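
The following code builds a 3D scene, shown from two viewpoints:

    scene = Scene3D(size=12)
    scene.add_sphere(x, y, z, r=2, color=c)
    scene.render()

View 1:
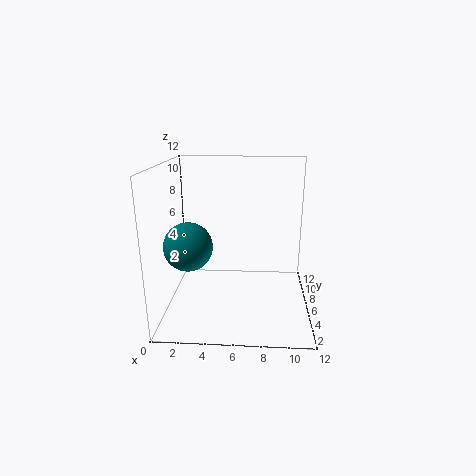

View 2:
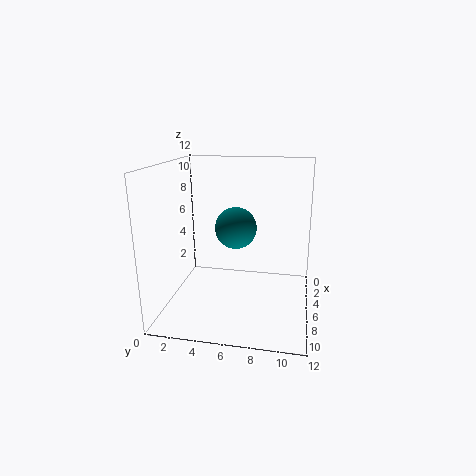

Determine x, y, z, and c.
x = 2; y = 5; z = 5.5; c = 'teal'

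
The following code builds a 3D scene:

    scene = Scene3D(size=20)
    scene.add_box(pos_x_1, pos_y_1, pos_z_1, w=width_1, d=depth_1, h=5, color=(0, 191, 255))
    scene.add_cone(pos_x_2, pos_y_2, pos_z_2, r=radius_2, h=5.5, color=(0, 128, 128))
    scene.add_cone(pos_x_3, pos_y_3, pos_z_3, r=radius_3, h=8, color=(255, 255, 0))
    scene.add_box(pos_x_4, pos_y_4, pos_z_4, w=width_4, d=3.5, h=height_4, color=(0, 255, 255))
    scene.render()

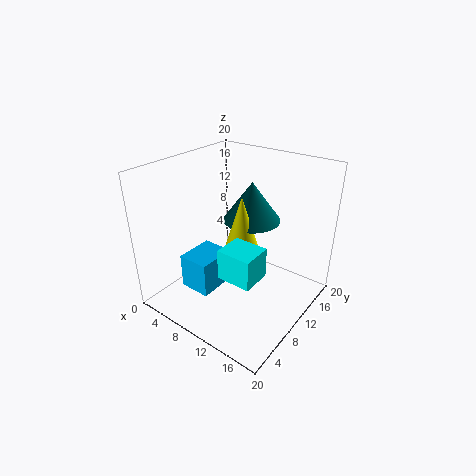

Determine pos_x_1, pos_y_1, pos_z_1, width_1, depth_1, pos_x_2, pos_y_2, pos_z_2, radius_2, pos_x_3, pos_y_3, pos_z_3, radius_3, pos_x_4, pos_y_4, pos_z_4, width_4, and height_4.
pos_x_1 = 4
pos_y_1 = 4.5
pos_z_1 = 2.5
width_1 = 4.5
depth_1 = 5.5
pos_x_2 = 10.5
pos_y_2 = 12.5
pos_z_2 = 12
radius_2 = 4
pos_x_3 = 11
pos_y_3 = 9.5
pos_z_3 = 8.5
radius_3 = 2.5
pos_x_4 = 14
pos_y_4 = 1
pos_z_4 = 10.5
width_4 = 4
height_4 = 3.5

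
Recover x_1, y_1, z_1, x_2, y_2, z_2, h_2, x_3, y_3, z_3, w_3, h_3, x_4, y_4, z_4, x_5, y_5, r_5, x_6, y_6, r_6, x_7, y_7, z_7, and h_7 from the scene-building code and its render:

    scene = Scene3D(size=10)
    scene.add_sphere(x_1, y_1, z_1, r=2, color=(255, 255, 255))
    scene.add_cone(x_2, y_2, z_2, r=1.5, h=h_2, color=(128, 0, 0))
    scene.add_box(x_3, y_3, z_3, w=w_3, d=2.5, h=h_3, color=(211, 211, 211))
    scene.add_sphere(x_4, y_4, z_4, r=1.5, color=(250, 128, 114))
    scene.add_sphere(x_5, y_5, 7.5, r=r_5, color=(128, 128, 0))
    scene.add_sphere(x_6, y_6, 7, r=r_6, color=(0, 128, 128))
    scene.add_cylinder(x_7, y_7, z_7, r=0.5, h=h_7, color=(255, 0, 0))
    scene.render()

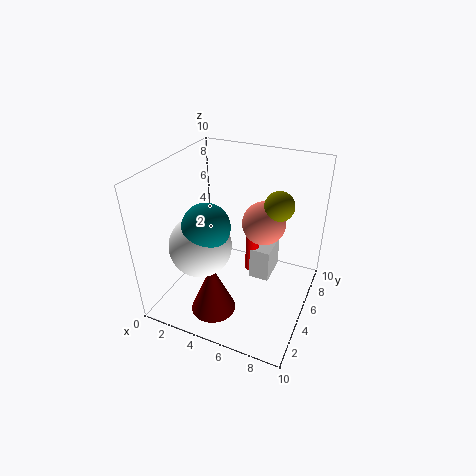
x_1 = 3.5; y_1 = 2.5; z_1 = 5.5; x_2 = 4.5; y_2 = 2; z_2 = 1; h_2 = 3.5; x_3 = 5.5; y_3 = 6; z_3 = 1; w_3 = 1.5; h_3 = 2.5; x_4 = 6.5; y_4 = 6; z_4 = 6; x_5 = 7.5; y_5 = 6; r_5 = 1; x_6 = 4; y_6 = 2.5; r_6 = 1.5; x_7 = 5.5; y_7 = 6.5; z_7 = 1.5; h_7 = 3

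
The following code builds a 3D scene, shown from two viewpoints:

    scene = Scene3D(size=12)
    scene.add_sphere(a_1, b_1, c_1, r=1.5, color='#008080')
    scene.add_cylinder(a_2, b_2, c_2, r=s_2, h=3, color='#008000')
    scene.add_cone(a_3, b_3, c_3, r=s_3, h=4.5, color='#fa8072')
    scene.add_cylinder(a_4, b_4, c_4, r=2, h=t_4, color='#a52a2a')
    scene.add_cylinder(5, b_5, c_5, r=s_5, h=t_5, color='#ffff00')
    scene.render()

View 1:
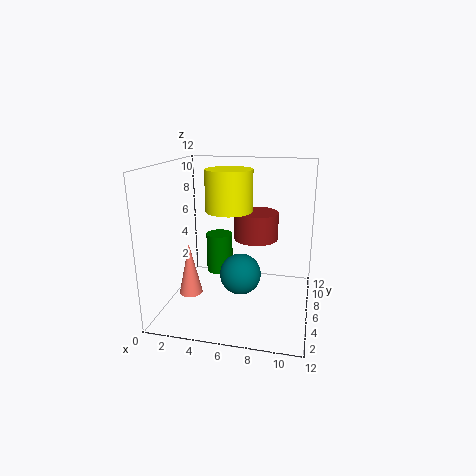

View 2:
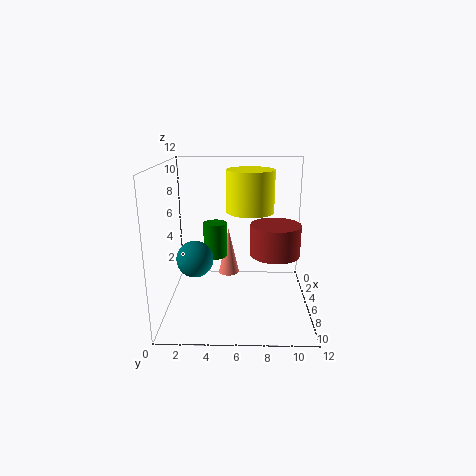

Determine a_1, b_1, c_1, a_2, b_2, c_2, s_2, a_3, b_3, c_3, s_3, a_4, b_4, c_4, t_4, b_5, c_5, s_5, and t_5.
a_1 = 7, b_1 = 2.5, c_1 = 4.5, a_2 = 5, b_2 = 4, c_2 = 4, s_2 = 1, a_3 = 2, b_3 = 5, c_3 = 1, s_3 = 1, a_4 = 7, b_4 = 9, c_4 = 5, t_4 = 2.5, b_5 = 7, c_5 = 8, s_5 = 2, t_5 = 3.5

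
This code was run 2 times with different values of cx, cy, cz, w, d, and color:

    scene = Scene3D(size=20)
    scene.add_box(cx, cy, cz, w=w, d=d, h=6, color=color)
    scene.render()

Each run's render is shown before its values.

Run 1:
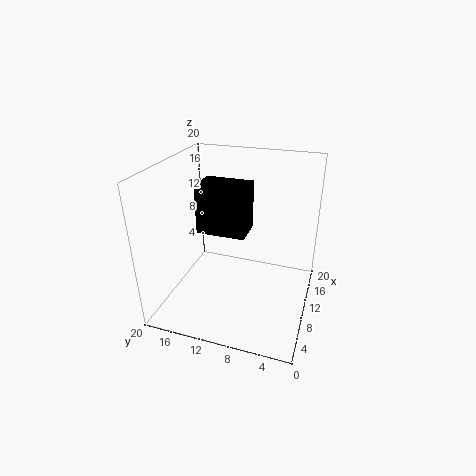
cx = 4.5, cy = 7.5, cz = 13, w = 4, d = 6, color = 'black'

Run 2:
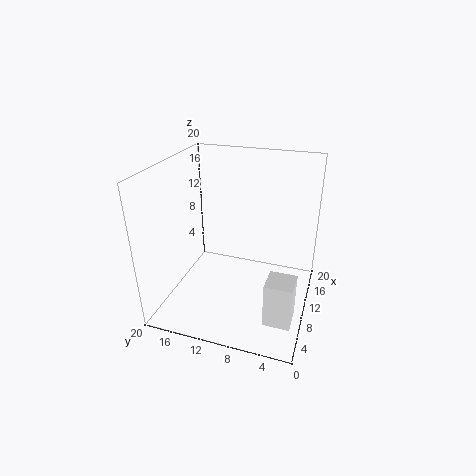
cx = 3, cy = 1, cz = 2, w = 3.5, d = 3.5, color = 'white'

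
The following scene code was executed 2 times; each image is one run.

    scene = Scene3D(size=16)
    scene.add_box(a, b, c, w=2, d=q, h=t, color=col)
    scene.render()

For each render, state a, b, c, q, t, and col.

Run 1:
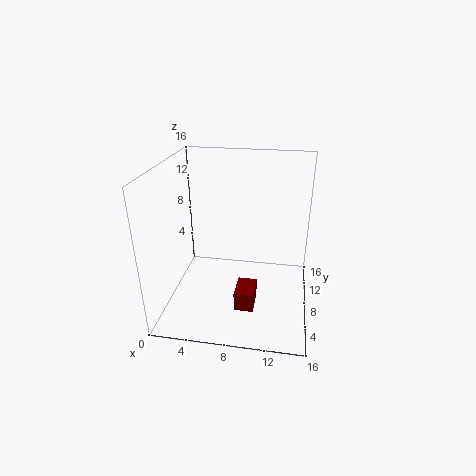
a = 8.5
b = 2.5
c = 2.5
q = 3
t = 2
col = 'maroon'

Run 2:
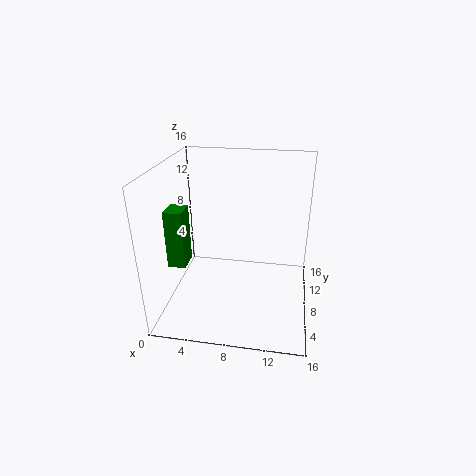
a = 0.5
b = 5.5
c = 5
q = 2.5
t = 6.5
col = 'green'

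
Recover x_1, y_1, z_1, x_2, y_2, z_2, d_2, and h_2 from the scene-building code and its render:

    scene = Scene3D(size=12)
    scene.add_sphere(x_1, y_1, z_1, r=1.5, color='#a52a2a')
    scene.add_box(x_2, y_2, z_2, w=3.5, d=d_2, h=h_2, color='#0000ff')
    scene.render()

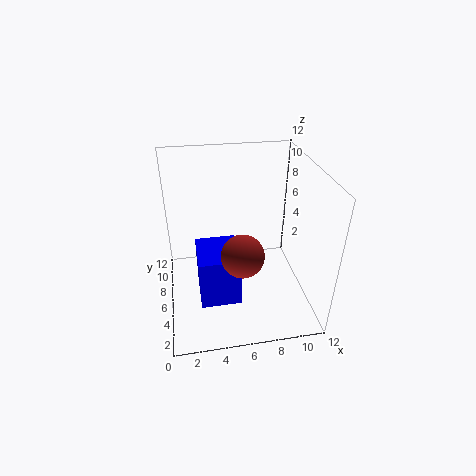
x_1 = 5.5, y_1 = 1.5, z_1 = 7.5, x_2 = 2.5, y_2 = 4, z_2 = 0.5, d_2 = 4, h_2 = 4.5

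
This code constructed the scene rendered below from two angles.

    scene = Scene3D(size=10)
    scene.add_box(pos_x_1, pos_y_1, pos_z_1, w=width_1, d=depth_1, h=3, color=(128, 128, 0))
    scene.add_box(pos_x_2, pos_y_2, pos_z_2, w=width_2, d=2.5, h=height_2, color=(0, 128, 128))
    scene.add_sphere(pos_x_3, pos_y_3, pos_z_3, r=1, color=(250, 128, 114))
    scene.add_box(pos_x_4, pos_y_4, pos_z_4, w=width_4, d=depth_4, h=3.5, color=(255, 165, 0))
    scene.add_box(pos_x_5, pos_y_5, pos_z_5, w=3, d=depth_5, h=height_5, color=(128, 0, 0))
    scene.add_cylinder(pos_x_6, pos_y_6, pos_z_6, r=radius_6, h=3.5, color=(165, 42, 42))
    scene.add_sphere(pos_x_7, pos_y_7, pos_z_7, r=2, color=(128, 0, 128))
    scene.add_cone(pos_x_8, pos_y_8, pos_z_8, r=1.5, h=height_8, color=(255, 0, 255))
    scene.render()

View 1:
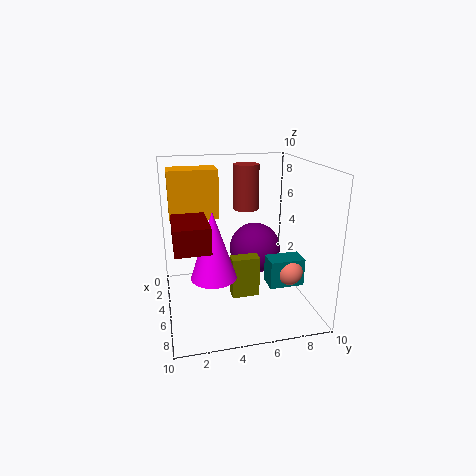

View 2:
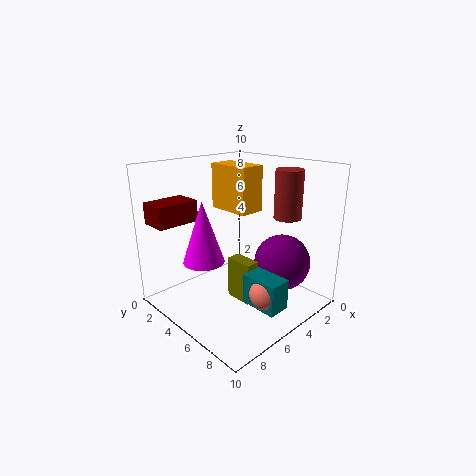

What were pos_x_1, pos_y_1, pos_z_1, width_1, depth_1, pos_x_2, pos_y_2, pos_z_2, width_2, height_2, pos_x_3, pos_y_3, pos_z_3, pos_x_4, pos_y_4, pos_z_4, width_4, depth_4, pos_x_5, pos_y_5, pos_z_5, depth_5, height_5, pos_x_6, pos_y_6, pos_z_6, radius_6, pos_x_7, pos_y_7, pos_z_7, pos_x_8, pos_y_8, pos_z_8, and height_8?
pos_x_1 = 4.5
pos_y_1 = 4.5
pos_z_1 = 0.5
width_1 = 1
depth_1 = 2
pos_x_2 = 5
pos_y_2 = 7
pos_z_2 = 1.5
width_2 = 1.5
height_2 = 2
pos_x_3 = 6
pos_y_3 = 8.5
pos_z_3 = 2.5
pos_x_4 = 1.5
pos_y_4 = 0.5
pos_z_4 = 6
width_4 = 2
depth_4 = 3.5
pos_x_5 = 6.5
pos_y_5 = 0.5
pos_z_5 = 6
depth_5 = 2
height_5 = 1.5
pos_x_6 = 1.5
pos_y_6 = 6.5
pos_z_6 = 6
radius_6 = 1
pos_x_7 = 2.5
pos_y_7 = 7
pos_z_7 = 3
pos_x_8 = 6.5
pos_y_8 = 3
pos_z_8 = 3
height_8 = 4.5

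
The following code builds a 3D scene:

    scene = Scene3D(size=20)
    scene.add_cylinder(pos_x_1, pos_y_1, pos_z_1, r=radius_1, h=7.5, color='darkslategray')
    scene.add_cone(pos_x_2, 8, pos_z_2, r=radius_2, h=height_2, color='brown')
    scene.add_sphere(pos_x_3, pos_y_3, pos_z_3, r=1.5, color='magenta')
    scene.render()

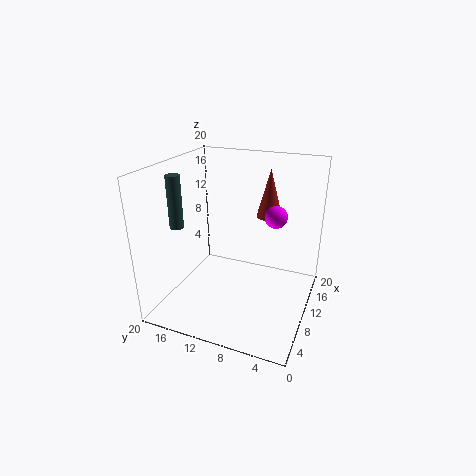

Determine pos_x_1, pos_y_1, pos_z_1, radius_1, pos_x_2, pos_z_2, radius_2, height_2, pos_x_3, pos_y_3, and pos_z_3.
pos_x_1 = 8; pos_y_1 = 18.5; pos_z_1 = 11; radius_1 = 1; pos_x_2 = 18; pos_z_2 = 10.5; radius_2 = 2; height_2 = 7.5; pos_x_3 = 11; pos_y_3 = 5; pos_z_3 = 13.5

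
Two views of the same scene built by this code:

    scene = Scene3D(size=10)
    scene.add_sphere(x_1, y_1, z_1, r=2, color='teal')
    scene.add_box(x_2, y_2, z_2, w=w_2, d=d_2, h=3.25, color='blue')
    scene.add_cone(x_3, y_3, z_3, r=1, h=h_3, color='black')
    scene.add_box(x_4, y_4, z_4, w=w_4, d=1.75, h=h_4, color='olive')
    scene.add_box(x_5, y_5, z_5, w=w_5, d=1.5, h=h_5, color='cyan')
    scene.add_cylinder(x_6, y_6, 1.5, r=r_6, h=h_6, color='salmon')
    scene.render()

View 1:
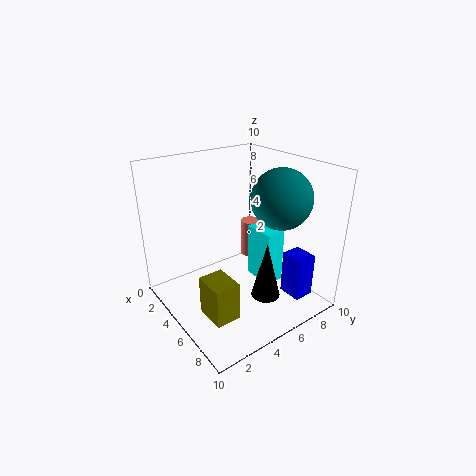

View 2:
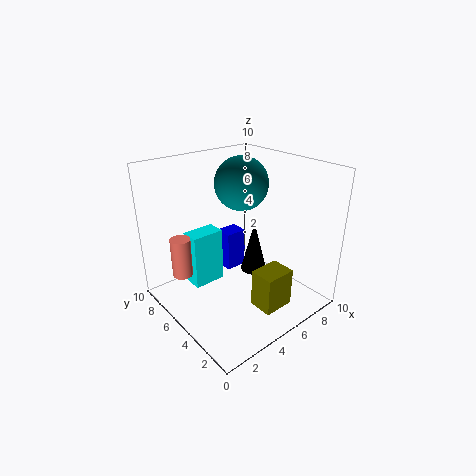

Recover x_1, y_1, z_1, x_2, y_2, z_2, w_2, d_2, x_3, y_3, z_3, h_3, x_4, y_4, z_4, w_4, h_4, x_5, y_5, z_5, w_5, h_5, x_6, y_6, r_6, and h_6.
x_1 = 7
y_1 = 7
z_1 = 8
x_2 = 6.5
y_2 = 8
z_2 = 0.25
w_2 = 1.75
d_2 = 1.5
x_3 = 7.25
y_3 = 5.75
z_3 = 1.25
h_3 = 4
x_4 = 5
y_4 = 1.75
z_4 = 0.25
w_4 = 2.25
h_4 = 2.75
x_5 = 3
y_5 = 7.5
z_5 = 0.25
w_5 = 2.5
h_5 = 4.25
x_6 = 2.25
y_6 = 8.25
r_6 = 0.75
h_6 = 3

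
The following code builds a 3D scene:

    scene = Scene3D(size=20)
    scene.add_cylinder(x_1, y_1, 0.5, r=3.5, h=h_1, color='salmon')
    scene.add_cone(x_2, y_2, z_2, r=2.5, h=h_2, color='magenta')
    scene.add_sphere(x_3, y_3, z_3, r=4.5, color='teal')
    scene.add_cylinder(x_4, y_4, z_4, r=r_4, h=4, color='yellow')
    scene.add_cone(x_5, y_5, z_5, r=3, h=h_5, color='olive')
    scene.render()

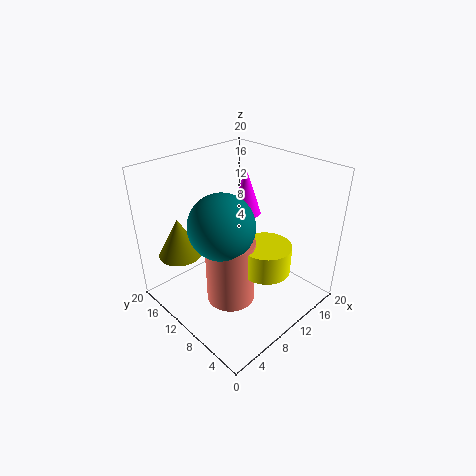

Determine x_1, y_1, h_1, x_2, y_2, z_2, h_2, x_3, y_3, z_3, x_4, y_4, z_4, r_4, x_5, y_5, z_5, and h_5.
x_1 = 8.5, y_1 = 10, h_1 = 9.5, x_2 = 17, y_2 = 15.5, z_2 = 9.5, h_2 = 7.5, x_3 = 7.5, y_3 = 10.5, z_3 = 12.5, x_4 = 12, y_4 = 6.5, z_4 = 5.5, r_4 = 3.5, x_5 = 4, y_5 = 15.5, z_5 = 7.5, h_5 = 5.5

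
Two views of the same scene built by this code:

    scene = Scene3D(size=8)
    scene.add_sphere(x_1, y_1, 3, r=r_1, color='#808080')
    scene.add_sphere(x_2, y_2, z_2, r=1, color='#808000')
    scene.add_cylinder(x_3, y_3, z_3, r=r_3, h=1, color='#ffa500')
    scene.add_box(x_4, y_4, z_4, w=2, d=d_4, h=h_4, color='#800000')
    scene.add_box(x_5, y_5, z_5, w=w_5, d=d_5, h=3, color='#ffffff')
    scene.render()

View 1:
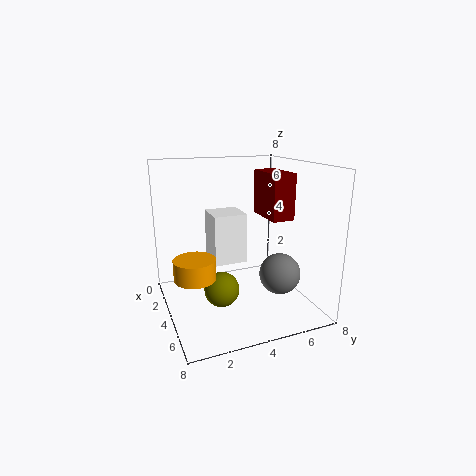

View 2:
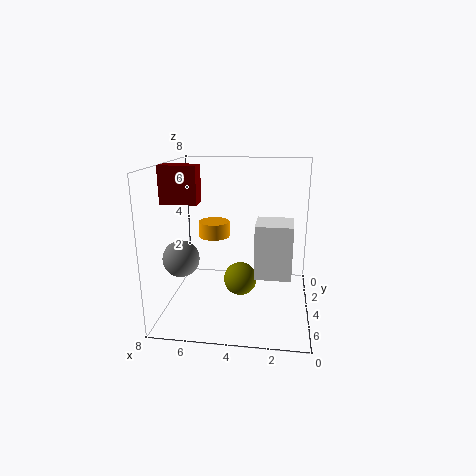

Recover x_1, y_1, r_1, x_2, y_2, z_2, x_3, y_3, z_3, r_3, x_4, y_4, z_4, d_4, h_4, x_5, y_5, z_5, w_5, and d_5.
x_1 = 7
y_1 = 5
r_1 = 1
x_2 = 4
y_2 = 3
z_2 = 1
x_3 = 6
y_3 = 1
z_3 = 3
r_3 = 1
x_4 = 6
y_4 = 4
z_4 = 6
d_4 = 1
h_4 = 2
x_5 = 1
y_5 = 3
z_5 = 2
w_5 = 2
d_5 = 2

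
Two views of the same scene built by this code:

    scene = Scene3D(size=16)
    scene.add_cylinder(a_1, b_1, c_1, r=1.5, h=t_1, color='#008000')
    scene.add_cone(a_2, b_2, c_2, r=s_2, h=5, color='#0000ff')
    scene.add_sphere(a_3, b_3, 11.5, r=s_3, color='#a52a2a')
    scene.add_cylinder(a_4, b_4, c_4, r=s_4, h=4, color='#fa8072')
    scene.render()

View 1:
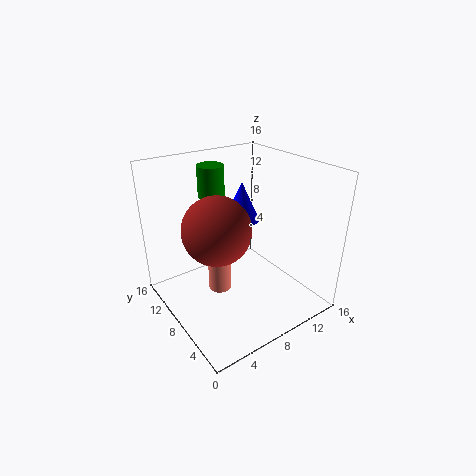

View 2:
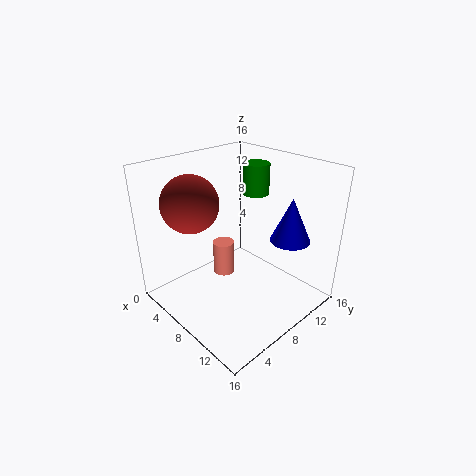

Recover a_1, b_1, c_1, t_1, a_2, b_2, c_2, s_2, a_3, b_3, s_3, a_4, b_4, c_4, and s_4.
a_1 = 7, b_1 = 11.75, c_1 = 12, t_1 = 3.5, a_2 = 11.75, b_2 = 12.5, c_2 = 7.5, s_2 = 2.25, a_3 = 3.5, b_3 = 5, s_3 = 3.25, a_4 = 5.5, b_4 = 8, c_4 = 2.5, s_4 = 1.25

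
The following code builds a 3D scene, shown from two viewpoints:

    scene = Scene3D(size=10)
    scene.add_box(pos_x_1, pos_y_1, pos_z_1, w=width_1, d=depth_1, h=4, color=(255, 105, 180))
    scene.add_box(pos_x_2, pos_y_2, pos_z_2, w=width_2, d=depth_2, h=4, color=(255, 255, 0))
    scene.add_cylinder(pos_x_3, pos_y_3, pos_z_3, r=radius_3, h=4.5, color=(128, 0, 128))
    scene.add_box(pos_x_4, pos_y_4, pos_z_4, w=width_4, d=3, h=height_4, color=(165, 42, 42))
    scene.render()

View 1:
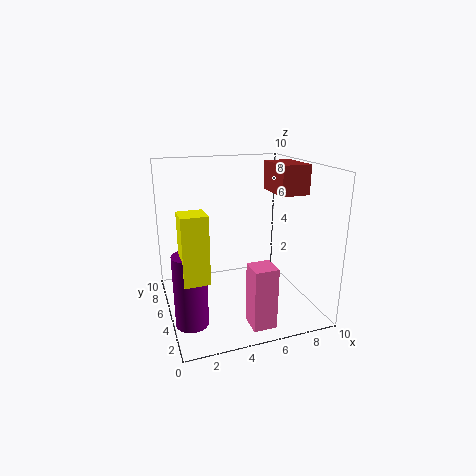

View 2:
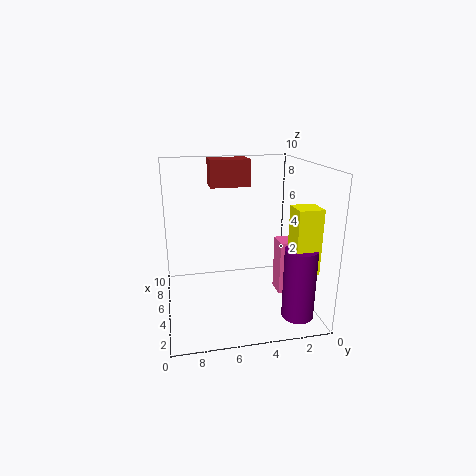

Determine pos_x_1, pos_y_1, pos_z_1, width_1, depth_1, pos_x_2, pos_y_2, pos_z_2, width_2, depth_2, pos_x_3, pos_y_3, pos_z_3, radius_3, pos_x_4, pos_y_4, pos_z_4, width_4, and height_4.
pos_x_1 = 4.5; pos_y_1 = 0.5; pos_z_1 = 0.5; width_1 = 1.5; depth_1 = 1.5; pos_x_2 = 0.5; pos_y_2 = 1; pos_z_2 = 4; width_2 = 1.5; depth_2 = 1.5; pos_x_3 = 1; pos_y_3 = 2; pos_z_3 = 1; radius_3 = 1; pos_x_4 = 7.5; pos_y_4 = 3.5; pos_z_4 = 8; width_4 = 2; height_4 = 2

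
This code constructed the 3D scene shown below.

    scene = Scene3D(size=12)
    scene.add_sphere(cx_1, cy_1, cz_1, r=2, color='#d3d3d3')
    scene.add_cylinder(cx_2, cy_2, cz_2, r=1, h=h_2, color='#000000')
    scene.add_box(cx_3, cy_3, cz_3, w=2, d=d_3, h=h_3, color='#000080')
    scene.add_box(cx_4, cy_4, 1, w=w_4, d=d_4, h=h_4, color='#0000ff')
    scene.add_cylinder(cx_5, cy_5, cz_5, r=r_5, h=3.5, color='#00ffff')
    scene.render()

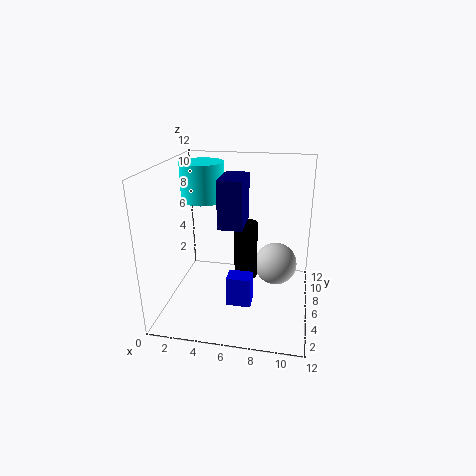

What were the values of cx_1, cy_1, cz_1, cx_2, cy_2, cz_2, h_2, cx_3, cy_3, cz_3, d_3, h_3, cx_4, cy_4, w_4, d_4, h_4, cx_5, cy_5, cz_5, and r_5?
cx_1 = 9
cy_1 = 9.5
cz_1 = 2
cx_2 = 6.5
cy_2 = 7
cz_2 = 2
h_2 = 5
cx_3 = 4.5
cy_3 = 5
cz_3 = 7
d_3 = 3.5
h_3 = 4
cx_4 = 5.5
cy_4 = 3.5
w_4 = 2
d_4 = 1.5
h_4 = 2.5
cx_5 = 2
cy_5 = 9.5
cz_5 = 8
r_5 = 2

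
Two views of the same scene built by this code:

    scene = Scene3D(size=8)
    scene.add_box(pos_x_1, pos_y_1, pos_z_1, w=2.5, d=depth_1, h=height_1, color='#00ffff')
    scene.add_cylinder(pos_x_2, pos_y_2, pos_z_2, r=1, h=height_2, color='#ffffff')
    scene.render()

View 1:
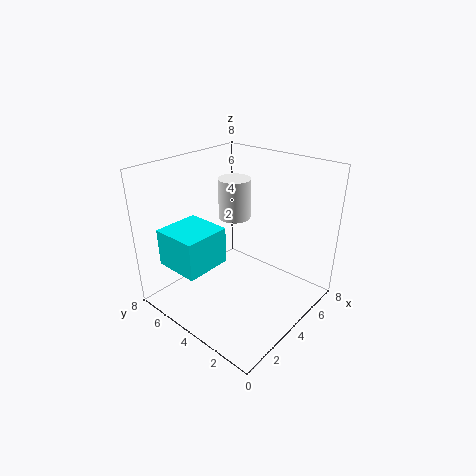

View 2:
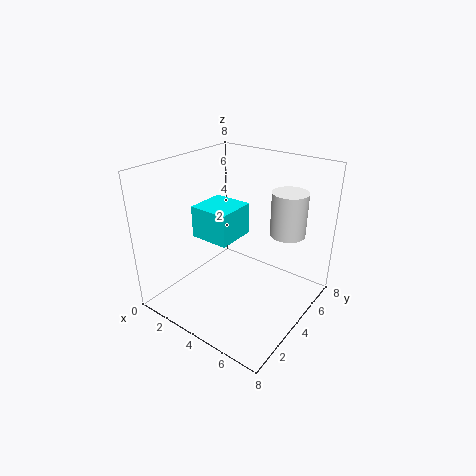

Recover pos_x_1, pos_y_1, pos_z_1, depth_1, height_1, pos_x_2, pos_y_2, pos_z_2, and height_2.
pos_x_1 = 0.5
pos_y_1 = 4
pos_z_1 = 3
depth_1 = 2.5
height_1 = 2
pos_x_2 = 6
pos_y_2 = 6
pos_z_2 = 4
height_2 = 2.5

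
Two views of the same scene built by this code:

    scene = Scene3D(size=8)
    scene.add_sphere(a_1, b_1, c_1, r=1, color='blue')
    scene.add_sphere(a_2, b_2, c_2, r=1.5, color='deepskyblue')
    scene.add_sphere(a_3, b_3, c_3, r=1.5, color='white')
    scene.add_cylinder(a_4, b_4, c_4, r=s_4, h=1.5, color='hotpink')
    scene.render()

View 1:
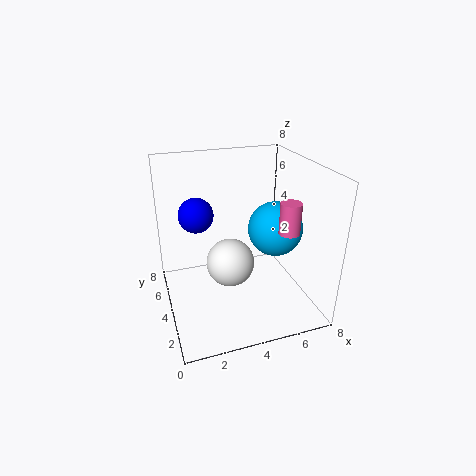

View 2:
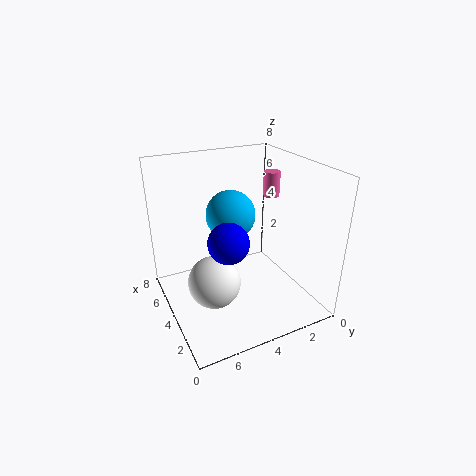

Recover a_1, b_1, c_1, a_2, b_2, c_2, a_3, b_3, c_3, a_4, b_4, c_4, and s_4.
a_1 = 2; b_1 = 5.5; c_1 = 5; a_2 = 6; b_2 = 3.5; c_2 = 4.5; a_3 = 4; b_3 = 5.5; c_3 = 1.5; a_4 = 5.5; b_4 = 1; c_4 = 5.5; s_4 = 0.5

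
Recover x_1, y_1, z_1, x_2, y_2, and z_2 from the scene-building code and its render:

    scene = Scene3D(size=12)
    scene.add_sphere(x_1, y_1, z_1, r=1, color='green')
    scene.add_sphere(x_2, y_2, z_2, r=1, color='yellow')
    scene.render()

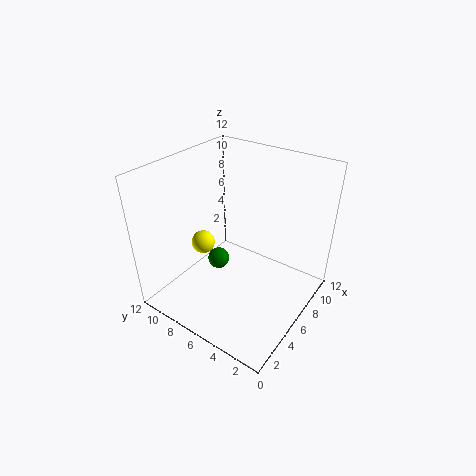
x_1 = 7
y_1 = 9
z_1 = 2
x_2 = 5
y_2 = 9
z_2 = 5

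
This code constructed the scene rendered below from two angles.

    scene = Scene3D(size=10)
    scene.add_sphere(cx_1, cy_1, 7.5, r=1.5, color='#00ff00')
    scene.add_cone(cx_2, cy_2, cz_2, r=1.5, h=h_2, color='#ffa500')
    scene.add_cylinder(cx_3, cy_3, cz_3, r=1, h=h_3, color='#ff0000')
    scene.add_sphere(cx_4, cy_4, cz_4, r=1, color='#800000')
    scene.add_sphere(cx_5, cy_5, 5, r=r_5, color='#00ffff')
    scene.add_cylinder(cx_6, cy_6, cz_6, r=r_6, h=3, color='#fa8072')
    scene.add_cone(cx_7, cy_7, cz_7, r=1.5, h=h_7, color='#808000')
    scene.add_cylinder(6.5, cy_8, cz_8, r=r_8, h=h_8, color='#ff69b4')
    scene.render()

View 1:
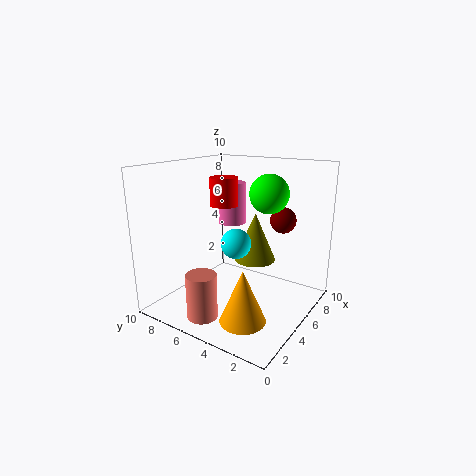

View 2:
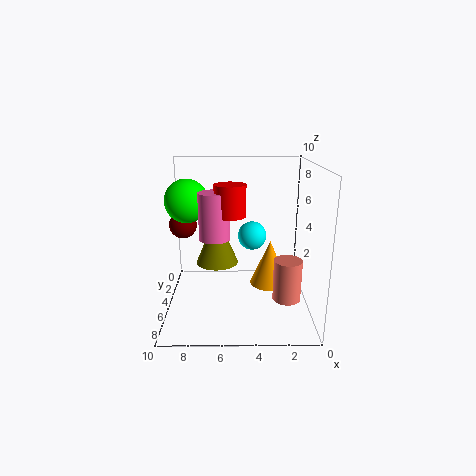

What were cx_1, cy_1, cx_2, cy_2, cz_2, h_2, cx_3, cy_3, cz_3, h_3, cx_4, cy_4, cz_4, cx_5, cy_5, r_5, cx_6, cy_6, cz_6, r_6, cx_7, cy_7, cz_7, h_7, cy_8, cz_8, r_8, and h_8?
cx_1 = 8.5, cy_1 = 4.5, cx_2 = 2.5, cy_2 = 3, cz_2 = 0.5, h_2 = 3.5, cx_3 = 5.5, cy_3 = 6.5, cz_3 = 7, h_3 = 2, cx_4 = 9, cy_4 = 3.5, cz_4 = 5.5, cx_5 = 4, cy_5 = 4.5, r_5 = 1, cx_6 = 1.5, cy_6 = 5.5, cz_6 = 0.5, r_6 = 1, cx_7 = 6.5, cy_7 = 4.5, cz_7 = 3, h_7 = 3.5, cy_8 = 6.5, cz_8 = 5.5, r_8 = 1, h_8 = 3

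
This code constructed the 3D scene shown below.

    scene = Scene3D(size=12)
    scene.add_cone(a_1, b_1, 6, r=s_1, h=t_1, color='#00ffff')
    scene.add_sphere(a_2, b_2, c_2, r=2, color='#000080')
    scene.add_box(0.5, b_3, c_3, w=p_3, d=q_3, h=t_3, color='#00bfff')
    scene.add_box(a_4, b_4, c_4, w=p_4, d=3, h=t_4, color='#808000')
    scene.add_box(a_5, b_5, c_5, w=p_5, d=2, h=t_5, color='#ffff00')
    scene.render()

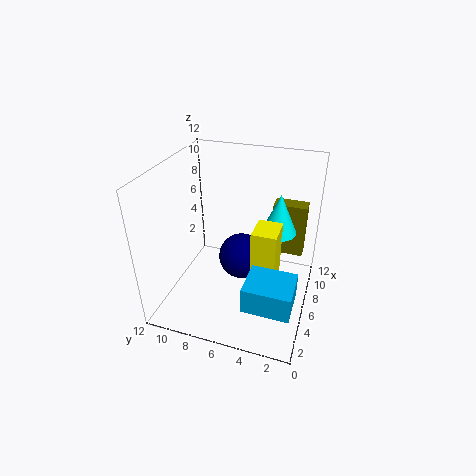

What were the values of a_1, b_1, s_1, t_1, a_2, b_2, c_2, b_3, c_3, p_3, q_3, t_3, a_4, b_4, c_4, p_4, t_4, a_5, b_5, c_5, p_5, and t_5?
a_1 = 8, b_1 = 3, s_1 = 1.5, t_1 = 3.5, a_2 = 7, b_2 = 6, c_2 = 3.5, b_3 = 0.5, c_3 = 3.5, p_3 = 3, q_3 = 3.5, t_3 = 2, a_4 = 10, b_4 = 1, c_4 = 2.5, p_4 = 1.5, t_4 = 5, a_5 = 4.5, b_5 = 2.5, c_5 = 3, p_5 = 2.5, t_5 = 4.5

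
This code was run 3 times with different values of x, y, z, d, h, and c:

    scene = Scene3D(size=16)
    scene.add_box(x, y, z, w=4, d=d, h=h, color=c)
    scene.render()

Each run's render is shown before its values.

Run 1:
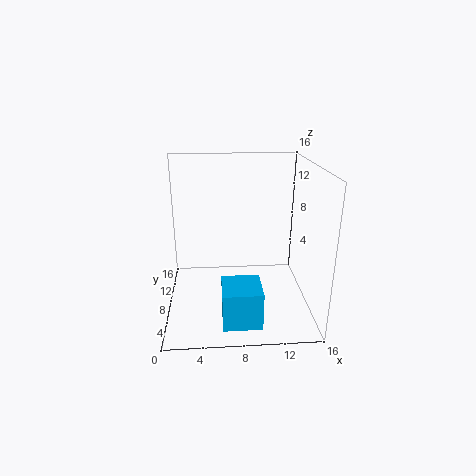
x = 6; y = 1; z = 1; d = 4; h = 4; c = 'deepskyblue'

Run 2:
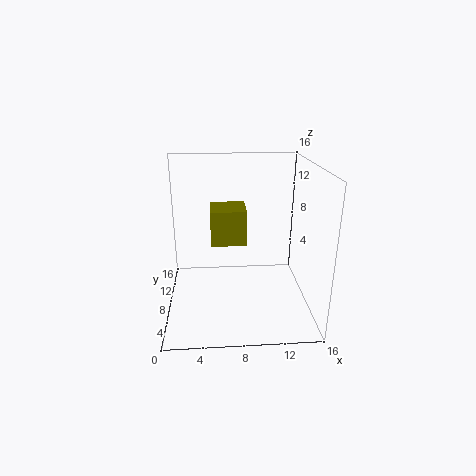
x = 5; y = 8; z = 7; d = 4; h = 4; c = 'olive'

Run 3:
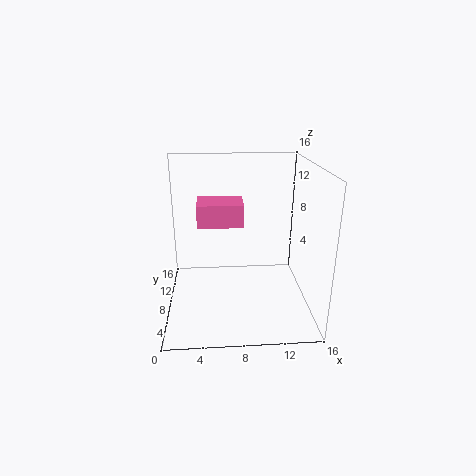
x = 4; y = 1; z = 12; d = 3; h = 2; c = 'hotpink'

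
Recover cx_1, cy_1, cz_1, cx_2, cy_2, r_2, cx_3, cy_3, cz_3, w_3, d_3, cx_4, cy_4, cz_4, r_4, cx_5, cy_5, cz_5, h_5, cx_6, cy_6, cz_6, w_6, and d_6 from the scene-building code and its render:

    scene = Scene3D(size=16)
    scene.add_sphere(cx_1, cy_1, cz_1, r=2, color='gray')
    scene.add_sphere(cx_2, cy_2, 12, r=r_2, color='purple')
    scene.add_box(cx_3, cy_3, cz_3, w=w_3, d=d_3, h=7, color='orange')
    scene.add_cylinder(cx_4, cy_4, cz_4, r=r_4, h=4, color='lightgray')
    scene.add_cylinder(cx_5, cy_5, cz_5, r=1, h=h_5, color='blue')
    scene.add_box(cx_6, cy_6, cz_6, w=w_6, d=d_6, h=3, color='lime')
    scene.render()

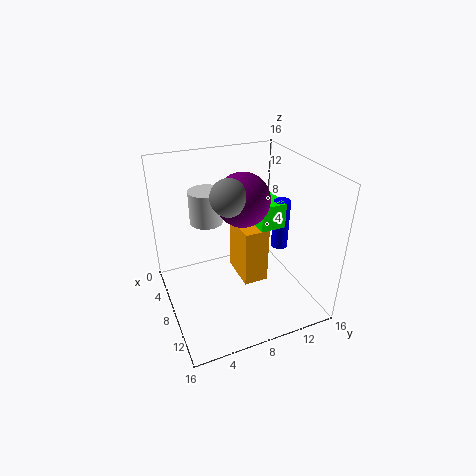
cx_1 = 8, cy_1 = 7, cz_1 = 13, cx_2 = 7, cy_2 = 9, r_2 = 3, cx_3 = 3, cy_3 = 9, cz_3 = 1, w_3 = 5, d_3 = 3, cx_4 = 3, cy_4 = 6, cz_4 = 8, r_4 = 2, cx_5 = 7, cy_5 = 14, cz_5 = 5, h_5 = 6, cx_6 = 4, cy_6 = 11, cz_6 = 8, w_6 = 4, d_6 = 3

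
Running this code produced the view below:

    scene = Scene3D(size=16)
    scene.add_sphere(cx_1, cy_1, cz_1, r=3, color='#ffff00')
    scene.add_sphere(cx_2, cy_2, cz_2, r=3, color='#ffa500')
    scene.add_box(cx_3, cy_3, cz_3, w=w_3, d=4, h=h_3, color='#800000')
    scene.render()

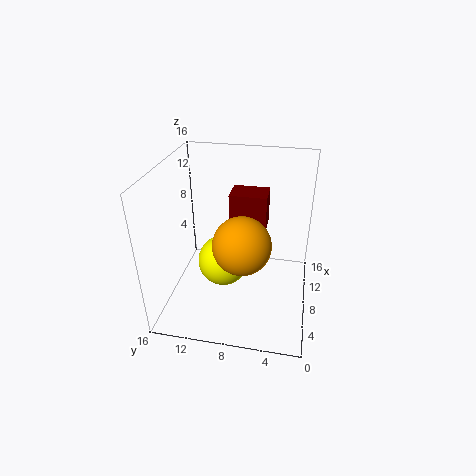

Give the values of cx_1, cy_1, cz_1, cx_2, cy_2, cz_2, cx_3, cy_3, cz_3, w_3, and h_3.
cx_1 = 9, cy_1 = 10, cz_1 = 4, cx_2 = 5, cy_2 = 7, cz_2 = 9, cx_3 = 8, cy_3 = 5, cz_3 = 9, w_3 = 3, h_3 = 4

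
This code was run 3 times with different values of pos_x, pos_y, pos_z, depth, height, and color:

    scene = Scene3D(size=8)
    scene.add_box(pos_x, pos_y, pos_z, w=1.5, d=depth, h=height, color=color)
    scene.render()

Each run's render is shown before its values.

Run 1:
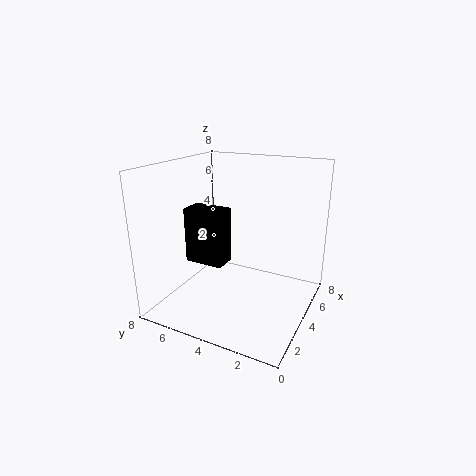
pos_x = 4.5
pos_y = 5.5
pos_z = 1.5
depth = 2.5
height = 3.5
color = 'black'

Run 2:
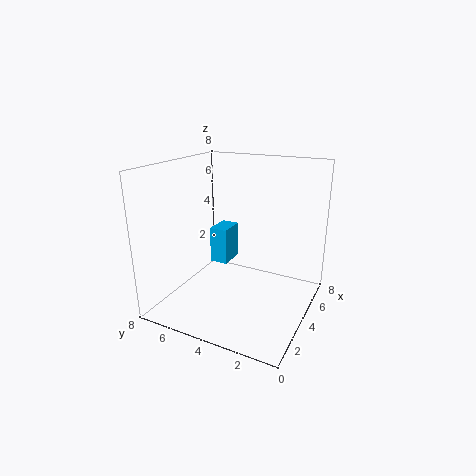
pos_x = 3.5
pos_y = 4.5
pos_z = 2.5
depth = 1
height = 2
color = 'deepskyblue'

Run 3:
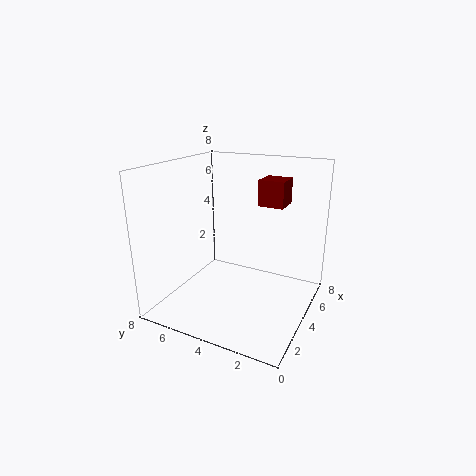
pos_x = 5.5
pos_y = 2
pos_z = 5.5
depth = 1.5
height = 1.5
color = 'maroon'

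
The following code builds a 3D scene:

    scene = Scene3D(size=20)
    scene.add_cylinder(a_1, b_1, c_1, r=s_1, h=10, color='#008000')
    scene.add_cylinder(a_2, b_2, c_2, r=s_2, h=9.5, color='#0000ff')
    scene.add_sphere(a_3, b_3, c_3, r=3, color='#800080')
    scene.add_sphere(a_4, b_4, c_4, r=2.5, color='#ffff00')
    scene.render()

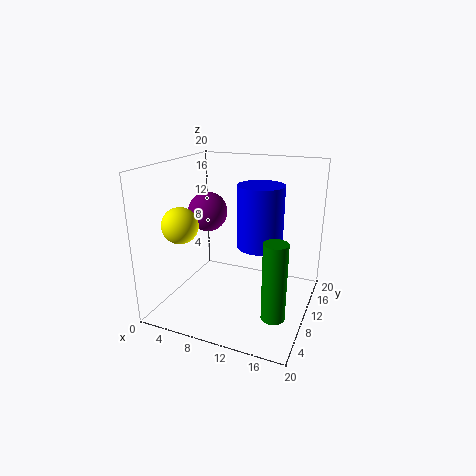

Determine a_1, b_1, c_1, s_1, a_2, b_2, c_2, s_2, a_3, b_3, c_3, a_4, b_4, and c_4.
a_1 = 17
b_1 = 4.5
c_1 = 2.5
s_1 = 1.5
a_2 = 11.5
b_2 = 15
c_2 = 7
s_2 = 3.5
a_3 = 3.5
b_3 = 13.5
c_3 = 12
a_4 = 3
b_4 = 6.5
c_4 = 12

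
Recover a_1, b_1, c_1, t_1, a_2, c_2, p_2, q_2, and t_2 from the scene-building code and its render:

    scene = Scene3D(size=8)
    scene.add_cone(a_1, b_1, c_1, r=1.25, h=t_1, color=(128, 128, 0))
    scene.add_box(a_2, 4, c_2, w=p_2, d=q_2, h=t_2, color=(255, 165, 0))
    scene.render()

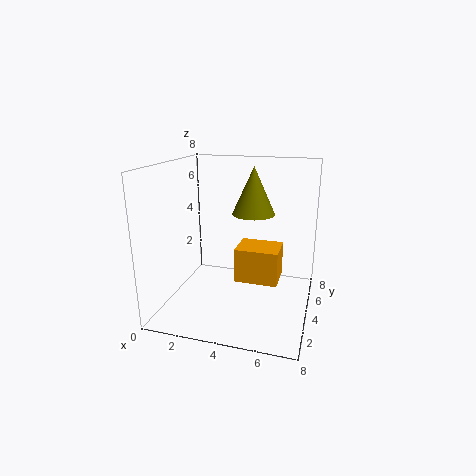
a_1 = 4.5, b_1 = 5.5, c_1 = 5, t_1 = 2.75, a_2 = 3.75, c_2 = 1.25, p_2 = 2.5, q_2 = 2, t_2 = 2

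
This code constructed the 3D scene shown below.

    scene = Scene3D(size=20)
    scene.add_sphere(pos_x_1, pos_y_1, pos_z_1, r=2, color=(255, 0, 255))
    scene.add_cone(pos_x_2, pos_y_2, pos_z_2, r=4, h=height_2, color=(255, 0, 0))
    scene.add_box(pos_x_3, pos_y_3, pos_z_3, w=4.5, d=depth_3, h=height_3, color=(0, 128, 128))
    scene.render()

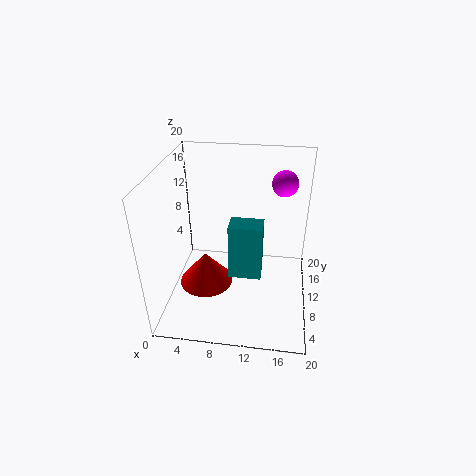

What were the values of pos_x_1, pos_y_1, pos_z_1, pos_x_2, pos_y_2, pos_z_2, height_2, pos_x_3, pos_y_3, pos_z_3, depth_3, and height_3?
pos_x_1 = 16; pos_y_1 = 18; pos_z_1 = 15; pos_x_2 = 5; pos_y_2 = 10.5; pos_z_2 = 1.5; height_2 = 5; pos_x_3 = 9; pos_y_3 = 7.5; pos_z_3 = 5; depth_3 = 3; height_3 = 8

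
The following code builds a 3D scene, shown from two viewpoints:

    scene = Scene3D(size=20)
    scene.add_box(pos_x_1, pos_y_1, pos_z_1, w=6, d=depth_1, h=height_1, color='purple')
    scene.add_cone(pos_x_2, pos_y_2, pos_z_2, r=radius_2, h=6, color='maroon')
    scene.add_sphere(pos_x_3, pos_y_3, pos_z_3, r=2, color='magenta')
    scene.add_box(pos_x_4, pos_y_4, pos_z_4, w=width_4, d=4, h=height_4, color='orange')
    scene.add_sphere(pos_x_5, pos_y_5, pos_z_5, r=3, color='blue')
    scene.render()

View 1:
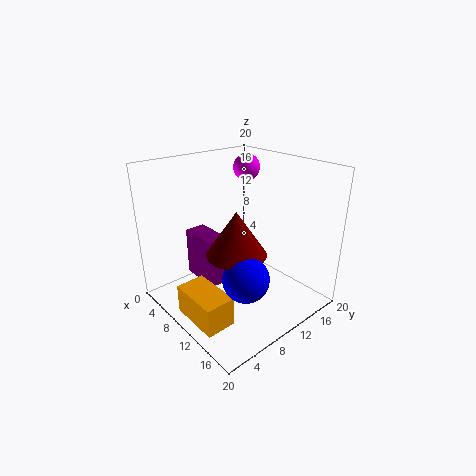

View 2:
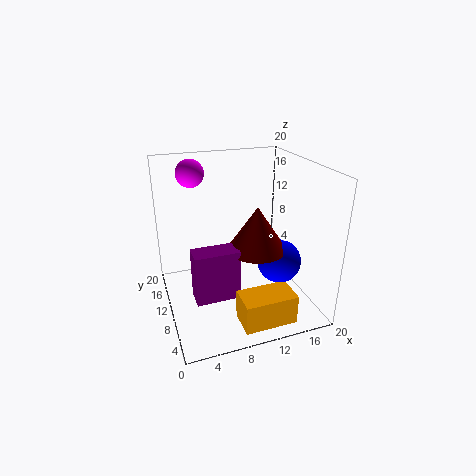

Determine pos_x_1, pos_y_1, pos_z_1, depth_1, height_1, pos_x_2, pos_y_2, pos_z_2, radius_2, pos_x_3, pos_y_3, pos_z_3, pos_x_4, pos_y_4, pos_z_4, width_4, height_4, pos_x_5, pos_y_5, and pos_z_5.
pos_x_1 = 3, pos_y_1 = 6, pos_z_1 = 3, depth_1 = 3, height_1 = 7, pos_x_2 = 12, pos_y_2 = 8, pos_z_2 = 9, radius_2 = 4, pos_x_3 = 5, pos_y_3 = 16, pos_z_3 = 18, pos_x_4 = 8, pos_y_4 = 1, pos_z_4 = 1, width_4 = 7, height_4 = 4, pos_x_5 = 15, pos_y_5 = 7, pos_z_5 = 7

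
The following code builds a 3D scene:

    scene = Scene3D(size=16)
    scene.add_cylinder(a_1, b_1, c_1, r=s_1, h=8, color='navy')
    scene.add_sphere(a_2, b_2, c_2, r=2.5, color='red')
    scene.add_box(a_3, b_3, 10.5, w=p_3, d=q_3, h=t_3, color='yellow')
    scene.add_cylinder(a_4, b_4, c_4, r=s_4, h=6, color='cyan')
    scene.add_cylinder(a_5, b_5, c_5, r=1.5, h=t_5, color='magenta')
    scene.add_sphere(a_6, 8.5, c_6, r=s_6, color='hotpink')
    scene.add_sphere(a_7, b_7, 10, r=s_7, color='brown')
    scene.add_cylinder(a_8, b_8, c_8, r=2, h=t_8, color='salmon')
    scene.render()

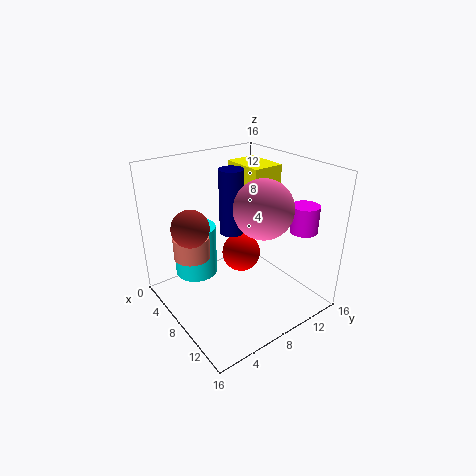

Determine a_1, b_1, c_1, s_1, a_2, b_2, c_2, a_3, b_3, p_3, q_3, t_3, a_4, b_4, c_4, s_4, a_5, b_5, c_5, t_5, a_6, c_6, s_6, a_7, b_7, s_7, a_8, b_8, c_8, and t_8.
a_1 = 4; b_1 = 10; c_1 = 6.5; s_1 = 1.5; a_2 = 4; b_2 = 11.5; c_2 = 3; a_3 = 0.5; b_3 = 12; p_3 = 5.5; q_3 = 4; t_3 = 4; a_4 = 3.5; b_4 = 5; c_4 = 2.5; s_4 = 2.5; a_5 = 12.5; b_5 = 13.5; c_5 = 9; t_5 = 3; a_6 = 11.5; c_6 = 12.5; s_6 = 3; a_7 = 6.5; b_7 = 3; s_7 = 2; a_8 = 5.5; b_8 = 3.5; c_8 = 6; t_8 = 2.5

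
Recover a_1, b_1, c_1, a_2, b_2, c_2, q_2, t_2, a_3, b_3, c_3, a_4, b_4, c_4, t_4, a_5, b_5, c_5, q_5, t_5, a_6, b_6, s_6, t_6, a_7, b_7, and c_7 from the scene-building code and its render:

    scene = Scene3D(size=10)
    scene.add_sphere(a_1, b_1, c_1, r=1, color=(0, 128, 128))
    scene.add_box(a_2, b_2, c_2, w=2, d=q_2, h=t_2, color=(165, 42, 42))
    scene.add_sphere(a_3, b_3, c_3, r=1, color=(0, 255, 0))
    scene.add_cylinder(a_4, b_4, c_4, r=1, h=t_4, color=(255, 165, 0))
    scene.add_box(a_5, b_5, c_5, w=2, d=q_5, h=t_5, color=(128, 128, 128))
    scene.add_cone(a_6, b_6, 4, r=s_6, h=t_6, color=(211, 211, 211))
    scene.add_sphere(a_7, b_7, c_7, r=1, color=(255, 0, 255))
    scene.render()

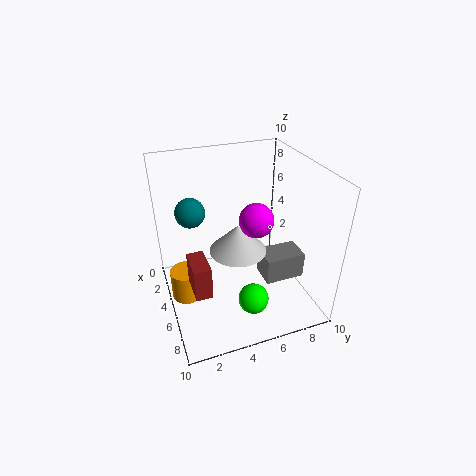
a_1 = 4; b_1 = 2; c_1 = 7; a_2 = 7; b_2 = 1; c_2 = 4; q_2 = 1; t_2 = 2; a_3 = 8; b_3 = 5; c_3 = 2; a_4 = 6; b_4 = 1; c_4 = 2; t_4 = 2; a_5 = 4; b_5 = 7; c_5 = 1; q_5 = 3; t_5 = 2; a_6 = 5; b_6 = 5; s_6 = 2; t_6 = 2; a_7 = 8; b_7 = 5; c_7 = 8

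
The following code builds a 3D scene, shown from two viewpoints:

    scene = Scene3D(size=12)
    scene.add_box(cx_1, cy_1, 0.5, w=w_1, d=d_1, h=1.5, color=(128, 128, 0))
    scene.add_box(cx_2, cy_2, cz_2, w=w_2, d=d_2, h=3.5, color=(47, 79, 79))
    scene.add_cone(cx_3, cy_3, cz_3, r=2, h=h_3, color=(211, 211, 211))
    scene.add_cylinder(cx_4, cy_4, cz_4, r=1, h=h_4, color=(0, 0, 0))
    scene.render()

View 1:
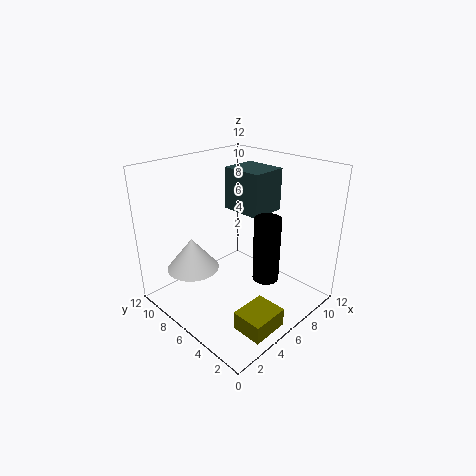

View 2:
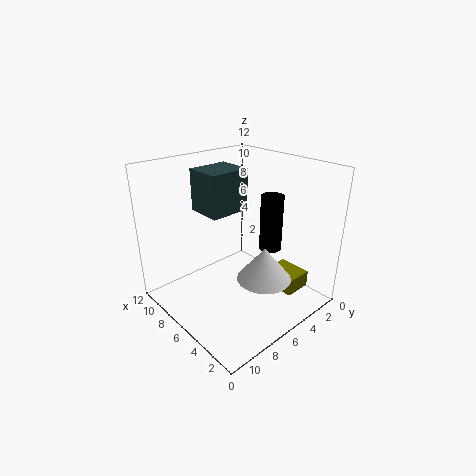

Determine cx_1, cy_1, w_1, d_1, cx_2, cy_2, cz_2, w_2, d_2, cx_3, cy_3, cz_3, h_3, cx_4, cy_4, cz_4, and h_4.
cx_1 = 2.5, cy_1 = 0.5, w_1 = 3, d_1 = 2.5, cx_2 = 6.5, cy_2 = 4.5, cz_2 = 8, w_2 = 3, d_2 = 3.5, cx_3 = 2, cy_3 = 7, cz_3 = 4.5, h_3 = 2.5, cx_4 = 5.5, cy_4 = 2.5, cz_4 = 4, h_4 = 5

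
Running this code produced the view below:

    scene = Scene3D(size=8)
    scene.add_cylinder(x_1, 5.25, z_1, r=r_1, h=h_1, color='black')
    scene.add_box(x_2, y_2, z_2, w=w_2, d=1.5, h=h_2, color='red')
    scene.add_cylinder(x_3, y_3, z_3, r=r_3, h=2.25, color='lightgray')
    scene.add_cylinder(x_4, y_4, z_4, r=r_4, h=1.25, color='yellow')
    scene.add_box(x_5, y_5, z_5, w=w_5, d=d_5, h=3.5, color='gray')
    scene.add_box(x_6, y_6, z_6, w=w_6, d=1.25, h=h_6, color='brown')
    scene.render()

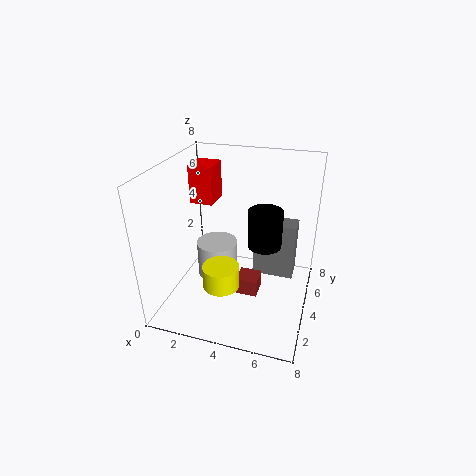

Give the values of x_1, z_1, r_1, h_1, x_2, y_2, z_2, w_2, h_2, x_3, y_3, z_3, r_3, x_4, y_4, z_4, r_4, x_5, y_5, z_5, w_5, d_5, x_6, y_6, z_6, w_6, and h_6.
x_1 = 5.25, z_1 = 3, r_1 = 1, h_1 = 2.25, x_2 = 1.5, y_2 = 3.5, z_2 = 6, w_2 = 1.25, h_2 = 2, x_3 = 2.25, y_3 = 5.25, z_3 = 0.5, r_3 = 1.25, x_4 = 3.5, y_4 = 2.5, z_4 = 1.75, r_4 = 1, x_5 = 4.5, y_5 = 5.5, z_5 = 0.75, w_5 = 2.5, d_5 = 1.25, x_6 = 4, y_6 = 3.5, z_6 = 0.5, w_6 = 1.25, h_6 = 1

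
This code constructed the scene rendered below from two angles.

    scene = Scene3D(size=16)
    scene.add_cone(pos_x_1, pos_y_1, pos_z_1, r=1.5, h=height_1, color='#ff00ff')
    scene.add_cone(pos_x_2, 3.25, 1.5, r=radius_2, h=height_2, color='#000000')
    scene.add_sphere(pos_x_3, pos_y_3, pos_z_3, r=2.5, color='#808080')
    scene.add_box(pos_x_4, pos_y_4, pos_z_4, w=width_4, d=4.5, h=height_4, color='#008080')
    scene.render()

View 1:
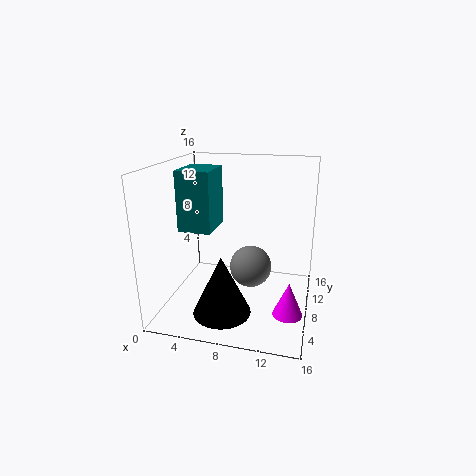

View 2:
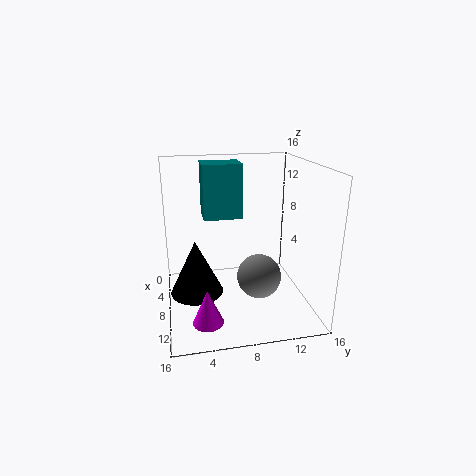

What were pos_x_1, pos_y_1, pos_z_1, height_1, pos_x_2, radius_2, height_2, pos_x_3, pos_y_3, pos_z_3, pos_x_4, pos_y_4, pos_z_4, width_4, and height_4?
pos_x_1 = 14.25, pos_y_1 = 3.75, pos_z_1 = 2, height_1 = 3.5, pos_x_2 = 7.5, radius_2 = 3, height_2 = 6.25, pos_x_3 = 9, pos_y_3 = 10.25, pos_z_3 = 3.5, pos_x_4 = 2.5, pos_y_4 = 4.5, pos_z_4 = 9.5, width_4 = 3.5, height_4 = 6.25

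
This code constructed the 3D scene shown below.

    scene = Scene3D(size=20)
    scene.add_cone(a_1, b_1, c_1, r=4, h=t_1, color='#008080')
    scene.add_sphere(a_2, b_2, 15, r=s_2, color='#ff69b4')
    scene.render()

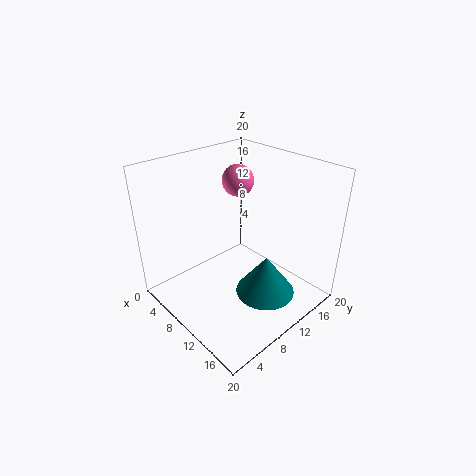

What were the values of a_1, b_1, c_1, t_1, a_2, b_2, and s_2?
a_1 = 15
b_1 = 10.5
c_1 = 3.5
t_1 = 5.5
a_2 = 3.5
b_2 = 16
s_2 = 2.5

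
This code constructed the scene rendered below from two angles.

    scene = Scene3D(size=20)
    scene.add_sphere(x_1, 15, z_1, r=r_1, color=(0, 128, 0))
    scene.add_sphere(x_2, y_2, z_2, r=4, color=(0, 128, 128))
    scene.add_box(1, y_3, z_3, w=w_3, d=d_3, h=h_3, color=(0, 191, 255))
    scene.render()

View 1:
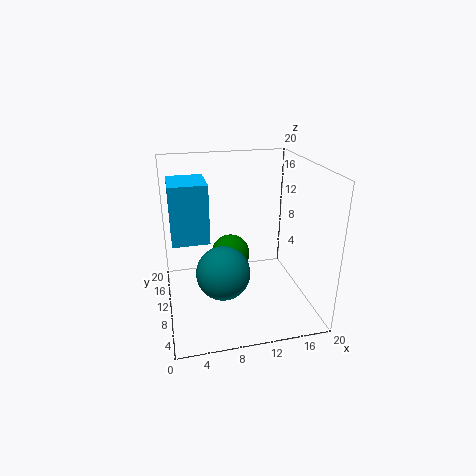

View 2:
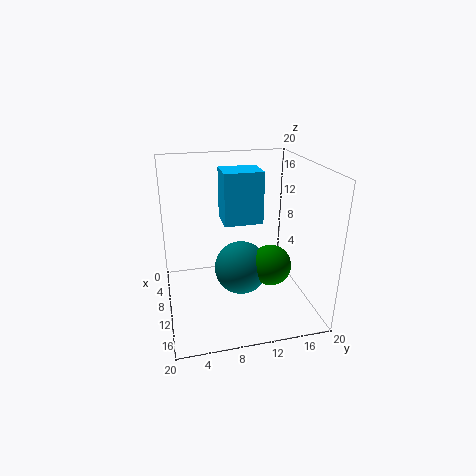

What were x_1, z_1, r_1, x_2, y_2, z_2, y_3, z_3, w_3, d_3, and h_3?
x_1 = 10
z_1 = 5
r_1 = 3
x_2 = 8
y_2 = 11
z_2 = 4
y_3 = 9
z_3 = 10
w_3 = 5
d_3 = 6
h_3 = 8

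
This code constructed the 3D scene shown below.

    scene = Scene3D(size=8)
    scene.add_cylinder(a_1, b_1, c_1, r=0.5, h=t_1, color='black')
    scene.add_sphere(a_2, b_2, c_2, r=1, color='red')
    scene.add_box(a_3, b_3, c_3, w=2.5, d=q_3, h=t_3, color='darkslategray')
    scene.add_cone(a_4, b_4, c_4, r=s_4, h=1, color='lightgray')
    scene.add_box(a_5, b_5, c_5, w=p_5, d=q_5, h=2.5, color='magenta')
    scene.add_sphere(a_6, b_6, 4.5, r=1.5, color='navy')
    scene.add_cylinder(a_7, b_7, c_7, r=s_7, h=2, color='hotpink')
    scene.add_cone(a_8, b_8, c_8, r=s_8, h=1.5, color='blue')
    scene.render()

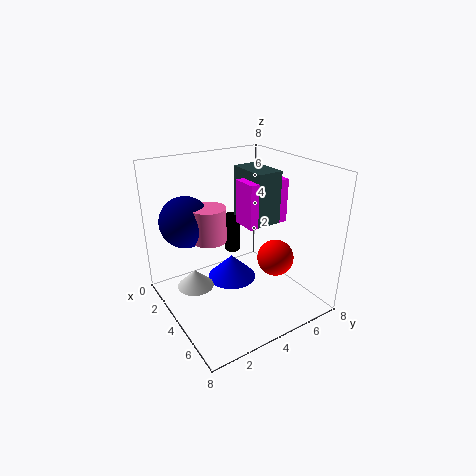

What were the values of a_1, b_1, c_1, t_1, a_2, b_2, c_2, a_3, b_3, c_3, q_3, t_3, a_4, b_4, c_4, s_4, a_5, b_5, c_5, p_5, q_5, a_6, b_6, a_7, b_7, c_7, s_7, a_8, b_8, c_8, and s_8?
a_1 = 1; b_1 = 5.5; c_1 = 1.5; t_1 = 2.5; a_2 = 5.5; b_2 = 5.5; c_2 = 3; a_3 = 2; b_3 = 5; c_3 = 4.5; q_3 = 1.5; t_3 = 3; a_4 = 3.5; b_4 = 1.5; c_4 = 1.5; s_4 = 1; a_5 = 3; b_5 = 4.5; c_5 = 4.5; p_5 = 1.5; q_5 = 2.5; a_6 = 1.5; b_6 = 2; a_7 = 2.5; b_7 = 3; c_7 = 3.5; s_7 = 1; a_8 = 2.5; b_8 = 4.5; c_8 = 0.5; s_8 = 1.5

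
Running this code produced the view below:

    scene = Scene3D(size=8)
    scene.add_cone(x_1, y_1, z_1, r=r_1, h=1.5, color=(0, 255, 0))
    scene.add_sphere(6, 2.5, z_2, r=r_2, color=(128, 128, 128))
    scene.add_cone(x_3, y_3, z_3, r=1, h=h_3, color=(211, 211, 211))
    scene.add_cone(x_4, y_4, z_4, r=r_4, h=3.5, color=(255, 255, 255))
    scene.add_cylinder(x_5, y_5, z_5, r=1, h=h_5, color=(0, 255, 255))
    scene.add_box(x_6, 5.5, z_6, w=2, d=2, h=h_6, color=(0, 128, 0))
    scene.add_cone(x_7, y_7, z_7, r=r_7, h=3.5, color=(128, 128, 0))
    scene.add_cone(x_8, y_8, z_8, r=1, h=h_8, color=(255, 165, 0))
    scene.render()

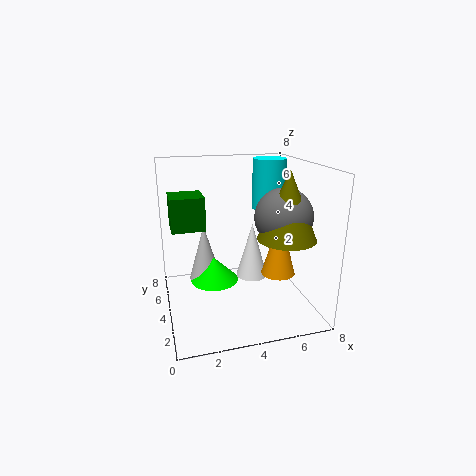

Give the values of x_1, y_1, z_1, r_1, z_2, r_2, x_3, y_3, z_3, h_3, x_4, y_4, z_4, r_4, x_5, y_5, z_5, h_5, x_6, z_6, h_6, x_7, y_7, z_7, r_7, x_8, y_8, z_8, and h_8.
x_1 = 3, y_1 = 6, z_1 = 0.5, r_1 = 1.5, z_2 = 5.5, r_2 = 1.5, x_3 = 2.5, y_3 = 6.5, z_3 = 0.5, h_3 = 3.5, x_4 = 5.5, y_4 = 6, z_4 = 0.5, r_4 = 1, x_5 = 6.5, y_5 = 6, z_5 = 5, h_5 = 3, x_6 = 0.5, z_6 = 4, h_6 = 2, x_7 = 6, y_7 = 2, z_7 = 4.5, r_7 = 1.5, x_8 = 6.5, y_8 = 4, z_8 = 1.5, h_8 = 3.5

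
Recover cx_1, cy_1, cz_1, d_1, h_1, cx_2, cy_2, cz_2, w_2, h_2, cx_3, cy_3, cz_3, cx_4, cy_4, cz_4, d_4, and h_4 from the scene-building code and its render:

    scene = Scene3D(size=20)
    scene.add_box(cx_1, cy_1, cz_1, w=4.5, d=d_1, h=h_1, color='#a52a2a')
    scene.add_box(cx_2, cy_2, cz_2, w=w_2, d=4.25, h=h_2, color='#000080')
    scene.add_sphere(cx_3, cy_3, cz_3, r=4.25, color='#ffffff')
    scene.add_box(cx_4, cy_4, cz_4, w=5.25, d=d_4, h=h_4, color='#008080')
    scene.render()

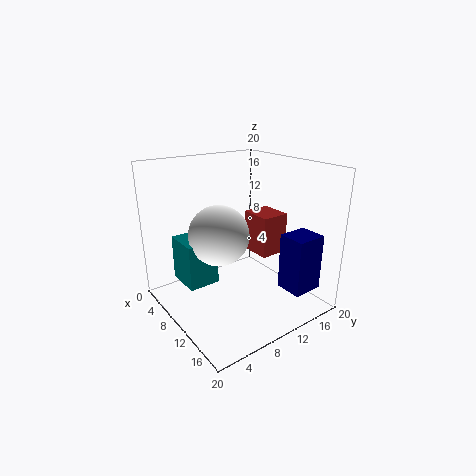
cx_1 = 8.25
cy_1 = 12.5
cz_1 = 7.25
d_1 = 4
h_1 = 5.75
cx_2 = 14.75
cy_2 = 13.5
cz_2 = 3.5
w_2 = 3.75
h_2 = 7.75
cx_3 = 8.25
cy_3 = 8
cz_3 = 10.25
cx_4 = 3
cy_4 = 3.25
cz_4 = 3
d_4 = 4.5
h_4 = 6.5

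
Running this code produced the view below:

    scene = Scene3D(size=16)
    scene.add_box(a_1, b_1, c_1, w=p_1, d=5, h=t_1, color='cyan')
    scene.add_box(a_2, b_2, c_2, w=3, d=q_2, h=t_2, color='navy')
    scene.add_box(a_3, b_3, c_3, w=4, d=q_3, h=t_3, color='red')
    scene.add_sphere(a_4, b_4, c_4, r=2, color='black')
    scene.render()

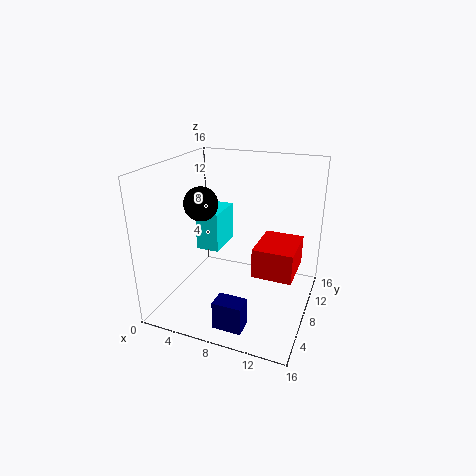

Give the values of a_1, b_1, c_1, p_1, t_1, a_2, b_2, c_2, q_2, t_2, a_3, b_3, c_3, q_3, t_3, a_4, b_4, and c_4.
a_1 = 1
b_1 = 11
c_1 = 4
p_1 = 3
t_1 = 5
a_2 = 8
b_2 = 1
c_2 = 1
q_2 = 2
t_2 = 3
a_3 = 11
b_3 = 4
c_3 = 6
q_3 = 5
t_3 = 3
a_4 = 3
b_4 = 9
c_4 = 11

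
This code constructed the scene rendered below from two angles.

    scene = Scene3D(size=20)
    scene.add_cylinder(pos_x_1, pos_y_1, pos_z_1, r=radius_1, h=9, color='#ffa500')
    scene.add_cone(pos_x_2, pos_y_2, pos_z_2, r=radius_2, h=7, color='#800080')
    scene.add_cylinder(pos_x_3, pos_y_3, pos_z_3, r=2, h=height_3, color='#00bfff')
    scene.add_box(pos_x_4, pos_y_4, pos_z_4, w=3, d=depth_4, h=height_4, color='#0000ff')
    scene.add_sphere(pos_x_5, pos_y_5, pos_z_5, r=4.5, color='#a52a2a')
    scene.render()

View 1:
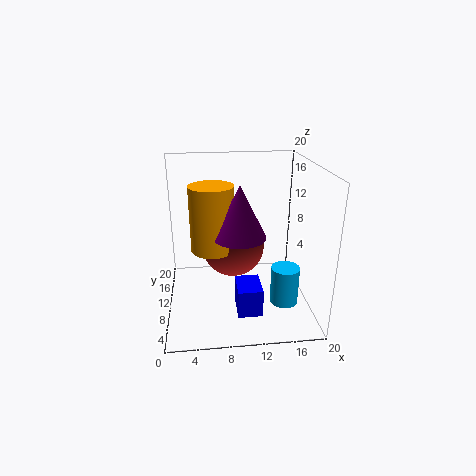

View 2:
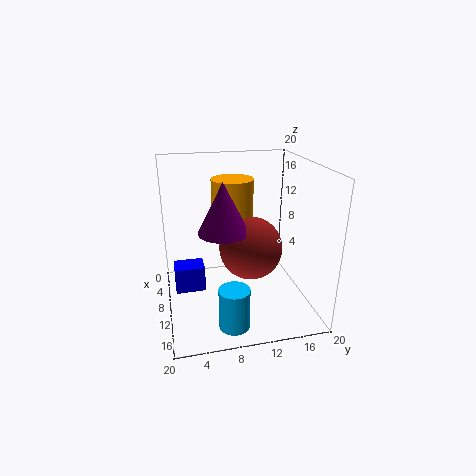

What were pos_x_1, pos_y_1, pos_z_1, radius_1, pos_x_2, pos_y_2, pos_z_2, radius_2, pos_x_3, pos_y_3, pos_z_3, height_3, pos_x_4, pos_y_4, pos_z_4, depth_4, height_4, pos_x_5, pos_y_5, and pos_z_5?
pos_x_1 = 6.5, pos_y_1 = 10, pos_z_1 = 8.5, radius_1 = 3, pos_x_2 = 10, pos_y_2 = 8, pos_z_2 = 11, radius_2 = 3.5, pos_x_3 = 16.5, pos_y_3 = 8, pos_z_3 = 0.5, height_3 = 5.5, pos_x_4 = 9, pos_y_4 = 1, pos_z_4 = 3.5, depth_4 = 4, height_4 = 3.5, pos_x_5 = 9.5, pos_y_5 = 12, pos_z_5 = 8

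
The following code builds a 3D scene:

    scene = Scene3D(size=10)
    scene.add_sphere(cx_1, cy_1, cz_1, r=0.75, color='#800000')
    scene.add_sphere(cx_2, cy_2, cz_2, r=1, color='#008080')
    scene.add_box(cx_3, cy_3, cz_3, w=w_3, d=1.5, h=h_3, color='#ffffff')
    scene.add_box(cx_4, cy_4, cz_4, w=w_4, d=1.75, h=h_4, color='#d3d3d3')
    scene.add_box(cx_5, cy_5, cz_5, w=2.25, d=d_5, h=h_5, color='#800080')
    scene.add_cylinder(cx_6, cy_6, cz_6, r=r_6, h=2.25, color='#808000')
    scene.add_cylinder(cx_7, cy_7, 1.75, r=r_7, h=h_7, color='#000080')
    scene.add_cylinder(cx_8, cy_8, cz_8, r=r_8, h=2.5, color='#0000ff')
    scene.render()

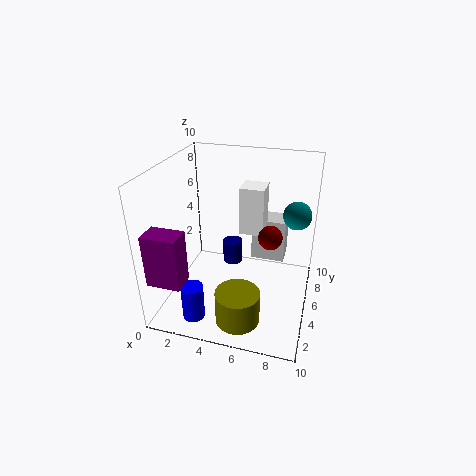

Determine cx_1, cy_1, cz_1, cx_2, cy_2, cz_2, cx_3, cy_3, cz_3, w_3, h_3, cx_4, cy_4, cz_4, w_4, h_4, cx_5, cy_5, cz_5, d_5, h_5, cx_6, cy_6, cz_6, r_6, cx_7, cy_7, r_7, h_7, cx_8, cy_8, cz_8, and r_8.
cx_1 = 7.5; cy_1 = 3.5; cz_1 = 6.25; cx_2 = 8.75; cy_2 = 7; cz_2 = 6.25; cx_3 = 5.5; cy_3 = 3.5; cz_3 = 6.25; w_3 = 1.5; h_3 = 3; cx_4 = 5.5; cy_4 = 7; cz_4 = 2.25; w_4 = 2.5; h_4 = 3.25; cx_5 = 0.25; cy_5 = 0.5; cz_5 = 3.25; d_5 = 1.5; h_5 = 3.5; cx_6 = 5.75; cy_6 = 2.25; cz_6 = 0.25; r_6 = 1.5; cx_7 = 4; cy_7 = 7; r_7 = 0.75; h_7 = 1.75; cx_8 = 2.75; cy_8 = 1.75; cz_8 = 0.25; r_8 = 0.75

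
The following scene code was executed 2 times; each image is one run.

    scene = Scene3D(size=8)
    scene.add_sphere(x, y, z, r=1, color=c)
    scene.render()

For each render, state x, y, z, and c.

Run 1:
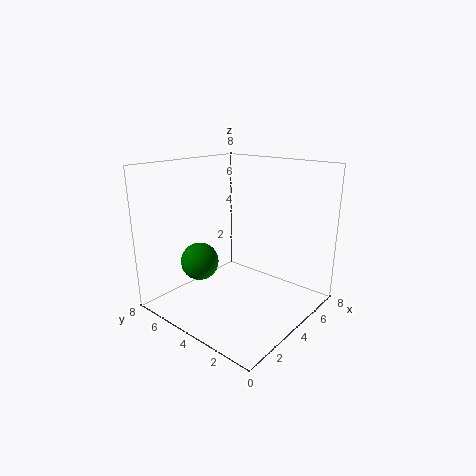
x = 2, y = 5, z = 3, c = 'green'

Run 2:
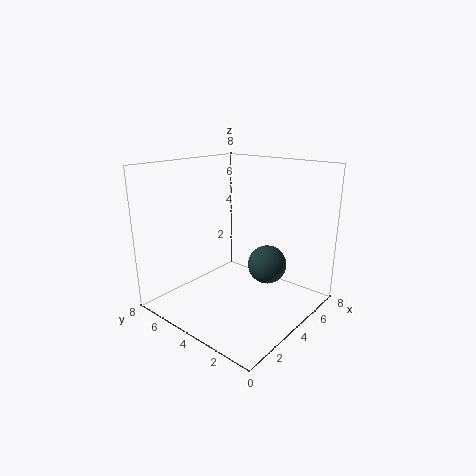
x = 4, y = 2, z = 3, c = 'darkslategray'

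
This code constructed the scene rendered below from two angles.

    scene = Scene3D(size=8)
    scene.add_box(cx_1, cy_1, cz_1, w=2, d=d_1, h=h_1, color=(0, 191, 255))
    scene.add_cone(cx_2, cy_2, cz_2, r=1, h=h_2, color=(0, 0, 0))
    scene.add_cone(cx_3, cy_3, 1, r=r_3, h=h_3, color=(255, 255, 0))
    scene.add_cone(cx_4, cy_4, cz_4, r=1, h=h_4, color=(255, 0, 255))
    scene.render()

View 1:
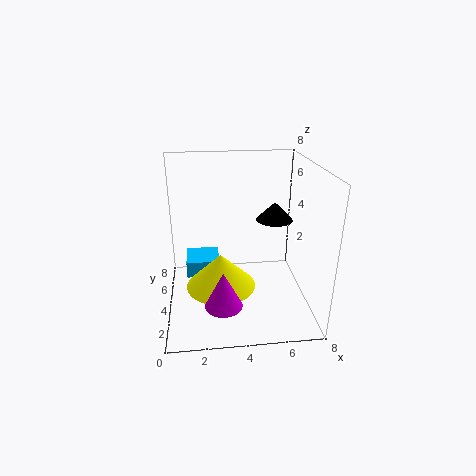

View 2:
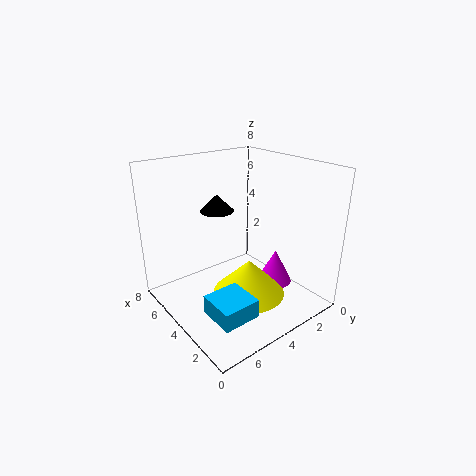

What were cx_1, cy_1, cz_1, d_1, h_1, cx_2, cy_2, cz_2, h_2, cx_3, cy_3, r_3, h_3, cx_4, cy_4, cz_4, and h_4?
cx_1 = 1
cy_1 = 5
cz_1 = 1
d_1 = 2
h_1 = 1
cx_2 = 6
cy_2 = 4
cz_2 = 5
h_2 = 1
cx_3 = 3
cy_3 = 4
r_3 = 2
h_3 = 2
cx_4 = 3
cy_4 = 2
cz_4 = 1
h_4 = 2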